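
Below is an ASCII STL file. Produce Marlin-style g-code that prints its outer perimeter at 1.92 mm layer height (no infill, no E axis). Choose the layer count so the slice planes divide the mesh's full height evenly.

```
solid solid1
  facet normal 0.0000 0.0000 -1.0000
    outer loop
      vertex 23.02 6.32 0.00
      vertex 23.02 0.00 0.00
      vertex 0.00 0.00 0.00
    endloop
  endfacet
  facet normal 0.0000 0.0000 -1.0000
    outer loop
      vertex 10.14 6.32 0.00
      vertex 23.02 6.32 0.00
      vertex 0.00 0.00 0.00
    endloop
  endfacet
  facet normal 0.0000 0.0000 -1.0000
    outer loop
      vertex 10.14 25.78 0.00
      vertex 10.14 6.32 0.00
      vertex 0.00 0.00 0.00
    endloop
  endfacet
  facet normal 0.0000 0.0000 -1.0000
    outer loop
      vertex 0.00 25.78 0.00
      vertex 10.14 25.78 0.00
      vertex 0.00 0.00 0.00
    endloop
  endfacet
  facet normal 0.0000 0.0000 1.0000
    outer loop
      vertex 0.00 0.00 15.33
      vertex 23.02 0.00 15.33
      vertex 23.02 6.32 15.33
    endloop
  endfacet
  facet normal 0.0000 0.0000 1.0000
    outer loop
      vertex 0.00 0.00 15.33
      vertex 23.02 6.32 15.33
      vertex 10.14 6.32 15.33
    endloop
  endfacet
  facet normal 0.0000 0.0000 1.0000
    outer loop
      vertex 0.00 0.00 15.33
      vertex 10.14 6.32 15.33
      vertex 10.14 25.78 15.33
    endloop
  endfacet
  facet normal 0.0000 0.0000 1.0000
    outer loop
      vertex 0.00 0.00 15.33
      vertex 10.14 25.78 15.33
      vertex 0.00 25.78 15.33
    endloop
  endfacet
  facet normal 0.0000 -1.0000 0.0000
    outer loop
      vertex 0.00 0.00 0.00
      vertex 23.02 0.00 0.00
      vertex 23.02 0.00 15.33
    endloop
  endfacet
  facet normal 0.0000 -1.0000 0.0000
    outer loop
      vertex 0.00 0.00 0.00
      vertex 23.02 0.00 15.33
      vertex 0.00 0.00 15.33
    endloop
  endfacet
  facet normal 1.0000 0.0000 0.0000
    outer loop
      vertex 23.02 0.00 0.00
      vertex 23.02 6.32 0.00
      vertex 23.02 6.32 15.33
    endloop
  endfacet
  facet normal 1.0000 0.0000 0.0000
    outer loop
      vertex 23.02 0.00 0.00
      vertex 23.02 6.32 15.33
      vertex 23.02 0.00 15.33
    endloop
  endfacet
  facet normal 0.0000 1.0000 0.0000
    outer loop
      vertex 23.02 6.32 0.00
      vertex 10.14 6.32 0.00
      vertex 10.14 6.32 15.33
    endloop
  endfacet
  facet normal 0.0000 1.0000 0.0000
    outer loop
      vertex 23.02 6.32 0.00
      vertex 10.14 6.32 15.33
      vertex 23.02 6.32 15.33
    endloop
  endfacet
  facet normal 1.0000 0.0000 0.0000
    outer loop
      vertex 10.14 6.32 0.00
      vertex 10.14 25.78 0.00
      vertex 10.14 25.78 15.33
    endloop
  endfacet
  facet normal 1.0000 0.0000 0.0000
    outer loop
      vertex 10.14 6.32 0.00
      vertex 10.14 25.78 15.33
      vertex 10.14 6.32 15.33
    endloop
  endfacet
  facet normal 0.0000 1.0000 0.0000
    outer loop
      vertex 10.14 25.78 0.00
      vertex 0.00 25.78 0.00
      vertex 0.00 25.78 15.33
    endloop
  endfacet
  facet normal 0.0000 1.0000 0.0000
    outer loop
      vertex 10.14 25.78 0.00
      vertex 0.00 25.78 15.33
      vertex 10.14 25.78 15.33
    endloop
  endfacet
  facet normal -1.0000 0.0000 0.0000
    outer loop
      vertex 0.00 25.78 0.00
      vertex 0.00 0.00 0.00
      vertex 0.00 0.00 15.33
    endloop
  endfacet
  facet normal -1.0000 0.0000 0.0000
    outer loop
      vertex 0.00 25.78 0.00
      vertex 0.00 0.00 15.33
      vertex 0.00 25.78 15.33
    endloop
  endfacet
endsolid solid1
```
; perimeter-only toolpath
G21 ; units = mm
G90 ; absolute positioning
G28 ; home
; layer 1
G0 Z1.92
G0 X0.00 Y0.00
G1 X23.02 Y0.00
G1 X23.02 Y6.32
G1 X10.14 Y6.32
G1 X10.14 Y25.78
G1 X0.00 Y25.78
G1 X0.00 Y0.00
; layer 2
G0 Z3.83
G0 X0.00 Y0.00
G1 X23.02 Y0.00
G1 X23.02 Y6.32
G1 X10.14 Y6.32
G1 X10.14 Y25.78
G1 X0.00 Y25.78
G1 X0.00 Y0.00
; layer 3
G0 Z5.75
G0 X0.00 Y0.00
G1 X23.02 Y0.00
G1 X23.02 Y6.32
G1 X10.14 Y6.32
G1 X10.14 Y25.78
G1 X0.00 Y25.78
G1 X0.00 Y0.00
; layer 4
G0 Z7.67
G0 X0.00 Y0.00
G1 X23.02 Y0.00
G1 X23.02 Y6.32
G1 X10.14 Y6.32
G1 X10.14 Y25.78
G1 X0.00 Y25.78
G1 X0.00 Y0.00
; layer 5
G0 Z9.58
G0 X0.00 Y0.00
G1 X23.02 Y0.00
G1 X23.02 Y6.32
G1 X10.14 Y6.32
G1 X10.14 Y25.78
G1 X0.00 Y25.78
G1 X0.00 Y0.00
; layer 6
G0 Z11.50
G0 X0.00 Y0.00
G1 X23.02 Y0.00
G1 X23.02 Y6.32
G1 X10.14 Y6.32
G1 X10.14 Y25.78
G1 X0.00 Y25.78
G1 X0.00 Y0.00
; layer 7
G0 Z13.41
G0 X0.00 Y0.00
G1 X23.02 Y0.00
G1 X23.02 Y6.32
G1 X10.14 Y6.32
G1 X10.14 Y25.78
G1 X0.00 Y25.78
G1 X0.00 Y0.00
; layer 8
G0 Z15.33
G0 X0.00 Y0.00
G1 X23.02 Y0.00
G1 X23.02 Y6.32
G1 X10.14 Y6.32
G1 X10.14 Y25.78
G1 X0.00 Y25.78
G1 X0.00 Y0.00
M2 ; end

The solid is an L-shaped prism: outer 23 × 25.8 mm, arm thicknesses ≈ 6.32 mm (horizontal) and 10.1 mm (vertical), extruded 15.3 mm in z. Slicing at Δz = 1.92 mm — 8 equal slices spanning the solid's height, so layer i sits at z = i·h/8 — gives 8 non-empty perimeters. Each is a 6-segment closed polygon; G0 lifts to the layer z and rapids to the start vertex, then G1 traces the edges.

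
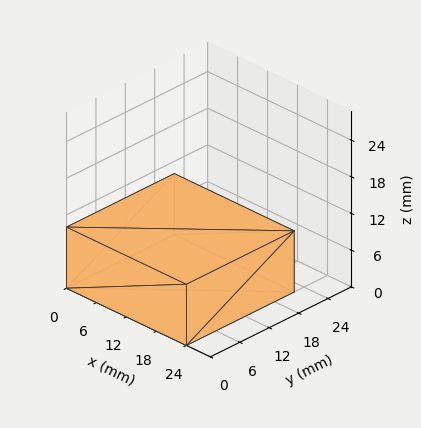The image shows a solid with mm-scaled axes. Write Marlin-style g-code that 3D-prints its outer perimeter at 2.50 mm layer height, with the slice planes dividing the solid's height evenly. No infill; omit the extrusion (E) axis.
Reading the render: the shape is a rectangular box, roughly 24 × 22 mm footprint and 10 mm tall (dimensions read to the nearest mm from the axis ticks). For the g-code, the solid's height is divided into equal slices at the stated Δz and each level perimeter traced with G1 moves after a G0 lift.

; perimeter-only toolpath
G21 ; units = mm
G90 ; absolute positioning
G28 ; home
; layer 1
G0 Z2.50
G0 X0.00 Y0.00
G1 X24.00 Y0.00
G1 X24.00 Y22.00
G1 X0.00 Y22.00
G1 X0.00 Y0.00
; layer 2
G0 Z5.00
G0 X0.00 Y0.00
G1 X24.00 Y0.00
G1 X24.00 Y22.00
G1 X0.00 Y22.00
G1 X0.00 Y0.00
; layer 3
G0 Z7.50
G0 X0.00 Y0.00
G1 X24.00 Y0.00
G1 X24.00 Y22.00
G1 X0.00 Y22.00
G1 X0.00 Y0.00
; layer 4
G0 Z10.00
G0 X0.00 Y0.00
G1 X24.00 Y0.00
G1 X24.00 Y22.00
G1 X0.00 Y22.00
G1 X0.00 Y0.00
M2 ; end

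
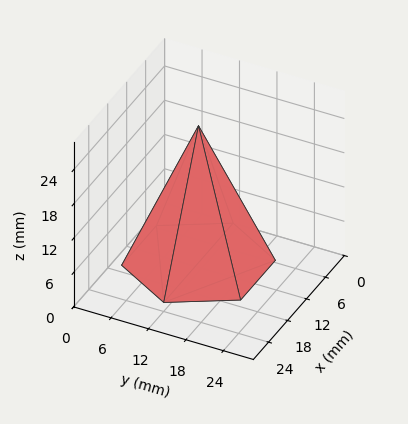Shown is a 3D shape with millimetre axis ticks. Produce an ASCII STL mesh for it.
Reading the render: the shape is a regular 6-sided pyramid, base circumscribed radius ≈ 11 mm, apex at z ≈ 24 mm (dimensions read to the nearest mm from the axis ticks). For the STL, each face is triangulated and given an outward normal.

solid part
  facet normal 0.0000 0.0000 -1.0000
    outer loop
      vertex 5.500 20.526 0.000
      vertex 16.500 20.526 0.000
      vertex 22.000 11.000 0.000
    endloop
  endfacet
  facet normal 0.0000 0.0000 -1.0000
    outer loop
      vertex 0.000 11.000 0.000
      vertex 5.500 20.526 0.000
      vertex 22.000 11.000 0.000
    endloop
  endfacet
  facet normal 0.0000 0.0000 -1.0000
    outer loop
      vertex 5.500 1.474 0.000
      vertex 0.000 11.000 0.000
      vertex 22.000 11.000 0.000
    endloop
  endfacet
  facet normal 0.0000 0.0000 -1.0000
    outer loop
      vertex 16.500 1.474 0.000
      vertex 5.500 1.474 0.000
      vertex 22.000 11.000 0.000
    endloop
  endfacet
  facet normal 0.8049 0.4647 0.3689
    outer loop
      vertex 22.000 11.000 0.000
      vertex 16.500 20.526 0.000
      vertex 11.000 11.000 24.000
    endloop
  endfacet
  facet normal 0.0000 0.9295 0.3689
    outer loop
      vertex 16.500 20.526 0.000
      vertex 5.500 20.526 0.000
      vertex 11.000 11.000 24.000
    endloop
  endfacet
  facet normal -0.8049 0.4647 0.3689
    outer loop
      vertex 5.500 20.526 0.000
      vertex 0.000 11.000 0.000
      vertex 11.000 11.000 24.000
    endloop
  endfacet
  facet normal -0.8049 -0.4647 0.3689
    outer loop
      vertex 0.000 11.000 0.000
      vertex 5.500 1.474 0.000
      vertex 11.000 11.000 24.000
    endloop
  endfacet
  facet normal 0.0000 -0.9295 0.3689
    outer loop
      vertex 5.500 1.474 0.000
      vertex 16.500 1.474 0.000
      vertex 11.000 11.000 24.000
    endloop
  endfacet
  facet normal 0.8049 -0.4647 0.3689
    outer loop
      vertex 16.500 1.474 0.000
      vertex 22.000 11.000 0.000
      vertex 11.000 11.000 24.000
    endloop
  endfacet
endsolid part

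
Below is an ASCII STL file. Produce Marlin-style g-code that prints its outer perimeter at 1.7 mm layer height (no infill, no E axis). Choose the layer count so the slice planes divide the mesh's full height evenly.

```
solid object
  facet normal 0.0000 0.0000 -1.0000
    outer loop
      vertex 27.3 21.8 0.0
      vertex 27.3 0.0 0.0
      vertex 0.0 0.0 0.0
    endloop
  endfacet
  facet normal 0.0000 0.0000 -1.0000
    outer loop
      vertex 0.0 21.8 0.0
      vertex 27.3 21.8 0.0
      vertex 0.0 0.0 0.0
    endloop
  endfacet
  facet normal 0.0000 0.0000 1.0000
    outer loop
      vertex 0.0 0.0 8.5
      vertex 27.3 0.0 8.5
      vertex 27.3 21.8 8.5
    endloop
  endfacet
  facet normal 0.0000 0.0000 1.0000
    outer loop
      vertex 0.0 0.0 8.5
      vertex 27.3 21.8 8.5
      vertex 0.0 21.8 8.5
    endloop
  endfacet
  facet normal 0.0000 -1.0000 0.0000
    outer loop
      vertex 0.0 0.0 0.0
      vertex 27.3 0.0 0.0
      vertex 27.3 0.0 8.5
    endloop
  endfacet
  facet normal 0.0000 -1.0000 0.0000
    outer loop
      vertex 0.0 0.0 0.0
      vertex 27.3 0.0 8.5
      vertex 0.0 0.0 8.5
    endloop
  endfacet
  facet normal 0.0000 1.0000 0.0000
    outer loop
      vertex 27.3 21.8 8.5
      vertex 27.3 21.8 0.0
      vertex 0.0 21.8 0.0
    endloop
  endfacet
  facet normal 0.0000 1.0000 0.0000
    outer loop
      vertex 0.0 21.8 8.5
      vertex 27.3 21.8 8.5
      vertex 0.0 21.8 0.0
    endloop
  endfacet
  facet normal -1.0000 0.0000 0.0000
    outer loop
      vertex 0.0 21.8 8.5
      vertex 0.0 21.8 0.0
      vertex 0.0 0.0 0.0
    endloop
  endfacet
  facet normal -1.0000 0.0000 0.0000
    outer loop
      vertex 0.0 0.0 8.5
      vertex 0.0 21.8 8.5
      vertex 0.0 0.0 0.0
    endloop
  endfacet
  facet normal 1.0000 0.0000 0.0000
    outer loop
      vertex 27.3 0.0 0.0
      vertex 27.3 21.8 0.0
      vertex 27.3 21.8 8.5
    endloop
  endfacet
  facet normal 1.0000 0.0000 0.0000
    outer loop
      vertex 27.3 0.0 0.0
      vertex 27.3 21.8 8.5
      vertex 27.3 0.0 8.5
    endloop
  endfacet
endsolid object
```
; perimeter-only toolpath
G21 ; units = mm
G90 ; absolute positioning
G28 ; home
; layer 1
G0 Z1.7
G0 X0.0 Y0.0
G1 X27.3 Y0.0
G1 X27.3 Y21.8
G1 X0.0 Y21.8
G1 X0.0 Y0.0
; layer 2
G0 Z3.4
G0 X0.0 Y0.0
G1 X27.3 Y0.0
G1 X27.3 Y21.8
G1 X0.0 Y21.8
G1 X0.0 Y0.0
; layer 3
G0 Z5.1
G0 X0.0 Y0.0
G1 X27.3 Y0.0
G1 X27.3 Y21.8
G1 X0.0 Y21.8
G1 X0.0 Y0.0
; layer 4
G0 Z6.8
G0 X0.0 Y0.0
G1 X27.3 Y0.0
G1 X27.3 Y21.8
G1 X0.0 Y21.8
G1 X0.0 Y0.0
; layer 5
G0 Z8.5
G0 X0.0 Y0.0
G1 X27.3 Y0.0
G1 X27.3 Y21.8
G1 X0.0 Y21.8
G1 X0.0 Y0.0
M2 ; end

The solid is a rectangular box, roughly 27.3 × 21.8 mm footprint and 8.5 mm tall. Slicing at Δz = 1.7 mm — 5 equal slices spanning the solid's height, so layer i sits at z = i·h/5 — gives 5 non-empty perimeters. Each is a 4-segment closed polygon; G0 lifts to the layer z and rapids to the start vertex, then G1 traces the edges.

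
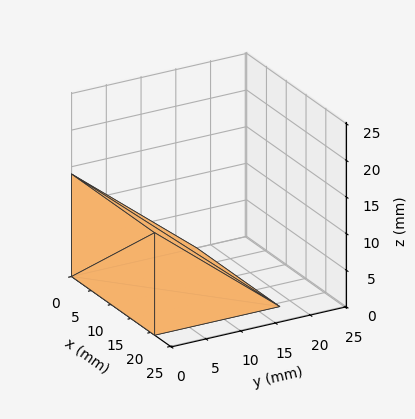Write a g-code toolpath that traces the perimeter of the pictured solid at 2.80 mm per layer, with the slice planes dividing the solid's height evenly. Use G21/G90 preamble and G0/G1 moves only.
Reading the render: the shape is a wedge (ramp): 21 × 18 mm base, rising to 14 mm along the y=0 edge and sloping linearly to z=0 at y=18 (dimensions read to the nearest mm from the axis ticks). For the g-code, the solid's height is divided into equal slices at the stated Δz and each level perimeter traced with G1 moves after a G0 lift.

; perimeter-only toolpath
G21 ; units = mm
G90 ; absolute positioning
G28 ; home
; layer 1
G0 Z2.80
G0 X0.00 Y0.00
G1 X21.00 Y0.00
G1 X21.00 Y14.40
G1 X0.00 Y14.40
G1 X0.00 Y0.00
; layer 2
G0 Z5.60
G0 X0.00 Y0.00
G1 X21.00 Y0.00
G1 X21.00 Y10.80
G1 X0.00 Y10.80
G1 X0.00 Y0.00
; layer 3
G0 Z8.40
G0 X0.00 Y0.00
G1 X21.00 Y0.00
G1 X21.00 Y7.20
G1 X0.00 Y7.20
G1 X0.00 Y0.00
; layer 4
G0 Z11.20
G0 X0.00 Y0.00
G1 X21.00 Y0.00
G1 X21.00 Y3.60
G1 X0.00 Y3.60
G1 X0.00 Y0.00
M2 ; end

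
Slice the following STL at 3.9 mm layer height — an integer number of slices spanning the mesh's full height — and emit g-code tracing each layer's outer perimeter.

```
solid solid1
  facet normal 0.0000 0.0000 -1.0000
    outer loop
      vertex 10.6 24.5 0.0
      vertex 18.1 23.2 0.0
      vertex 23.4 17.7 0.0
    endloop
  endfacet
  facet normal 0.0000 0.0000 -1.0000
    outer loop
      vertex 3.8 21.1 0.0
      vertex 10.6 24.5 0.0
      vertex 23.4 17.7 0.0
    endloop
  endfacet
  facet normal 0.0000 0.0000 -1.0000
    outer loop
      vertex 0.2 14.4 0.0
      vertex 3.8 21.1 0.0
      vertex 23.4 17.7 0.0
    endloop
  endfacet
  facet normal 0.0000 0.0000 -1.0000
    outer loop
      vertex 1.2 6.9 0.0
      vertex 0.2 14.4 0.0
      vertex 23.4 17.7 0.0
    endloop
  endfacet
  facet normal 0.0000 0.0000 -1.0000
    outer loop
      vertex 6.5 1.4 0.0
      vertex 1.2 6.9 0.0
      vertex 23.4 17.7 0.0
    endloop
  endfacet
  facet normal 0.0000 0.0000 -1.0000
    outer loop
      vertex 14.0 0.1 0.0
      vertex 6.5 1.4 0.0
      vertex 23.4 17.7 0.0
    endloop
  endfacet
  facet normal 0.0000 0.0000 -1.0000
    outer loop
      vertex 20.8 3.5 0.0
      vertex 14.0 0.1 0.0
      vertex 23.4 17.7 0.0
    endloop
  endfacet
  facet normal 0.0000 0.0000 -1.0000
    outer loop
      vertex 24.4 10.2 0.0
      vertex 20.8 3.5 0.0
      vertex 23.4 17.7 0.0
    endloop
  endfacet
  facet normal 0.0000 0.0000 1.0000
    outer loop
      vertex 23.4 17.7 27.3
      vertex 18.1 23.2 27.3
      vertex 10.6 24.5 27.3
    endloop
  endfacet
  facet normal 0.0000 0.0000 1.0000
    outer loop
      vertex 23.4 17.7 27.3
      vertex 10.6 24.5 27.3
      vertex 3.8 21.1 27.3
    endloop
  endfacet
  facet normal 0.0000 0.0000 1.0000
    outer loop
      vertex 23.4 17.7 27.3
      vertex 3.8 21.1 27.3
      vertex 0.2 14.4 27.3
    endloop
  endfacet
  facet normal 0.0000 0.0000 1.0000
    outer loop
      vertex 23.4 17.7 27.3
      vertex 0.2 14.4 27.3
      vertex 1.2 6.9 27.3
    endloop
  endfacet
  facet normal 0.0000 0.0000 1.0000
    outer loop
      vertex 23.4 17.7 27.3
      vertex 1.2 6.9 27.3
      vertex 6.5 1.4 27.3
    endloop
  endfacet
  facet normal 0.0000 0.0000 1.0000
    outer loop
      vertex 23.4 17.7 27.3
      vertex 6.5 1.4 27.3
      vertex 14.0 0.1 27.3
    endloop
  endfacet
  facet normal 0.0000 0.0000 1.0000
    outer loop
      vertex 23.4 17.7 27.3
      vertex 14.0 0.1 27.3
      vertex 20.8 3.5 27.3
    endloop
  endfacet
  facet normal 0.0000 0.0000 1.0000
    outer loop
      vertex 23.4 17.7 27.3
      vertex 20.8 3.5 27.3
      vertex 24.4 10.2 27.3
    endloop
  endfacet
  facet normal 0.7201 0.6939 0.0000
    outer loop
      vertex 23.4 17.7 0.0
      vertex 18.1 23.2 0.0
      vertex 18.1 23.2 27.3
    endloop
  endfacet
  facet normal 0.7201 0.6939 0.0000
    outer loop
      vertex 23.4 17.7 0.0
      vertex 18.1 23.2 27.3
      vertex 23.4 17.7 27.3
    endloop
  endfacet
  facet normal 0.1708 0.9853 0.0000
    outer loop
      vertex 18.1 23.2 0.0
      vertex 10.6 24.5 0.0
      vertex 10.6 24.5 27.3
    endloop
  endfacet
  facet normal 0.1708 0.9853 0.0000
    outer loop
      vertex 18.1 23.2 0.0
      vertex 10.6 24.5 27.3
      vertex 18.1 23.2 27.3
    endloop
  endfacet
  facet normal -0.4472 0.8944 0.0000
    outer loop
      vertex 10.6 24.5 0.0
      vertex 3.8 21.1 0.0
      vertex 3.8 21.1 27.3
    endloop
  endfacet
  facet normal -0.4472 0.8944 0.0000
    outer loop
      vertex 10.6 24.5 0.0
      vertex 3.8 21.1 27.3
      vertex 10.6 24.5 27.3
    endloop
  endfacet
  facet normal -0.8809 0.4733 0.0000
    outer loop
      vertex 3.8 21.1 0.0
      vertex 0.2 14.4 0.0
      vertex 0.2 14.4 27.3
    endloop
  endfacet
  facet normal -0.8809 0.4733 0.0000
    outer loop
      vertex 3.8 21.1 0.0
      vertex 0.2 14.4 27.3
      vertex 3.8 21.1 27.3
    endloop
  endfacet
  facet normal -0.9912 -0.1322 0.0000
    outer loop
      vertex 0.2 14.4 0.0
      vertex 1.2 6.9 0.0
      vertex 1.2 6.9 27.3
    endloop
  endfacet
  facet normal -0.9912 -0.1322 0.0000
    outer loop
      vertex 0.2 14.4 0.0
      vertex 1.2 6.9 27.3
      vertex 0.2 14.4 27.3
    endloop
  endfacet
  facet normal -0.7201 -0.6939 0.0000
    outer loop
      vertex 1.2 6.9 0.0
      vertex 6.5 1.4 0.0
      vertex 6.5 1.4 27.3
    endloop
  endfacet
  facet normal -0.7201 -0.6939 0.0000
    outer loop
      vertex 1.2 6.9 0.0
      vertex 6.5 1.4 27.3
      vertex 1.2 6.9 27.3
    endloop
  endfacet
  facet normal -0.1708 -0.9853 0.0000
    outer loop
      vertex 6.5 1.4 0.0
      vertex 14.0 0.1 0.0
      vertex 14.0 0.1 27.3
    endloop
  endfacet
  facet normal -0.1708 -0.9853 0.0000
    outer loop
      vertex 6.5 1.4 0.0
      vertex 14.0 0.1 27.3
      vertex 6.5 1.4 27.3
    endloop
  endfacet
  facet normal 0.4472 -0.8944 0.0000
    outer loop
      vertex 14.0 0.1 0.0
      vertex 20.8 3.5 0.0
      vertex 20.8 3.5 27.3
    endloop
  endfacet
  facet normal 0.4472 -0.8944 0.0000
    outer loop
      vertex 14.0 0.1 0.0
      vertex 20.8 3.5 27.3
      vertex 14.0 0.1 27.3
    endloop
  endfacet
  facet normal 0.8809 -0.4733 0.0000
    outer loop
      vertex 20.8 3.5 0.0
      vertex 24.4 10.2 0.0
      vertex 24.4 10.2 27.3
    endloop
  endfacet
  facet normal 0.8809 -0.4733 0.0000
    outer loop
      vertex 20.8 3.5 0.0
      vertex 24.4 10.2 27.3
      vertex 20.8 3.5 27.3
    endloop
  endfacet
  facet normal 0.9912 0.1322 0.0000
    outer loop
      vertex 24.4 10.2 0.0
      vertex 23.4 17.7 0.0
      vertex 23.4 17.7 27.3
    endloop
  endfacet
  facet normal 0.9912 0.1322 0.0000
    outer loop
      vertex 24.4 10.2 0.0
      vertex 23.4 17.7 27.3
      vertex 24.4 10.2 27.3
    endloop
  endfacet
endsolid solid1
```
; perimeter-only toolpath
G21 ; units = mm
G90 ; absolute positioning
G28 ; home
; layer 1
G0 Z3.9
G0 X23.4 Y17.7
G1 X18.1 Y23.2
G1 X10.6 Y24.5
G1 X3.8 Y21.1
G1 X0.2 Y14.4
G1 X1.2 Y6.9
G1 X6.5 Y1.4
G1 X14.0 Y0.1
G1 X20.8 Y3.5
G1 X24.4 Y10.2
G1 X23.4 Y17.7
; layer 2
G0 Z7.8
G0 X23.4 Y17.7
G1 X18.1 Y23.2
G1 X10.6 Y24.5
G1 X3.8 Y21.1
G1 X0.2 Y14.4
G1 X1.2 Y6.9
G1 X6.5 Y1.4
G1 X14.0 Y0.1
G1 X20.8 Y3.5
G1 X24.4 Y10.2
G1 X23.4 Y17.7
; layer 3
G0 Z11.7
G0 X23.4 Y17.7
G1 X18.1 Y23.2
G1 X10.6 Y24.5
G1 X3.8 Y21.1
G1 X0.2 Y14.4
G1 X1.2 Y6.9
G1 X6.5 Y1.4
G1 X14.0 Y0.1
G1 X20.8 Y3.5
G1 X24.4 Y10.2
G1 X23.4 Y17.7
; layer 4
G0 Z15.6
G0 X23.4 Y17.7
G1 X18.1 Y23.2
G1 X10.6 Y24.5
G1 X3.8 Y21.1
G1 X0.2 Y14.4
G1 X1.2 Y6.9
G1 X6.5 Y1.4
G1 X14.0 Y0.1
G1 X20.8 Y3.5
G1 X24.4 Y10.2
G1 X23.4 Y17.7
; layer 5
G0 Z19.5
G0 X23.4 Y17.7
G1 X18.1 Y23.2
G1 X10.6 Y24.5
G1 X3.8 Y21.1
G1 X0.2 Y14.4
G1 X1.2 Y6.9
G1 X6.5 Y1.4
G1 X14.0 Y0.1
G1 X20.8 Y3.5
G1 X24.4 Y10.2
G1 X23.4 Y17.7
; layer 6
G0 Z23.4
G0 X23.4 Y17.7
G1 X18.1 Y23.2
G1 X10.6 Y24.5
G1 X3.8 Y21.1
G1 X0.2 Y14.4
G1 X1.2 Y6.9
G1 X6.5 Y1.4
G1 X14.0 Y0.1
G1 X20.8 Y3.5
G1 X24.4 Y10.2
G1 X23.4 Y17.7
; layer 7
G0 Z27.3
G0 X23.4 Y17.7
G1 X18.1 Y23.2
G1 X10.6 Y24.5
G1 X3.8 Y21.1
G1 X0.2 Y14.4
G1 X1.2 Y6.9
G1 X6.5 Y1.4
G1 X14.0 Y0.1
G1 X20.8 Y3.5
G1 X24.4 Y10.2
G1 X23.4 Y17.7
M2 ; end

The solid is a regular 10-sided prism (a cylinder approximated with 10 flat sides), circumscribed radius ≈ 12.3 mm, height ≈ 27.3 mm. Slicing at Δz = 3.9 mm — 7 equal slices spanning the solid's height, so layer i sits at z = i·h/7 — gives 7 non-empty perimeters. Each is a 10-segment closed polygon; G0 lifts to the layer z and rapids to the start vertex, then G1 traces the edges.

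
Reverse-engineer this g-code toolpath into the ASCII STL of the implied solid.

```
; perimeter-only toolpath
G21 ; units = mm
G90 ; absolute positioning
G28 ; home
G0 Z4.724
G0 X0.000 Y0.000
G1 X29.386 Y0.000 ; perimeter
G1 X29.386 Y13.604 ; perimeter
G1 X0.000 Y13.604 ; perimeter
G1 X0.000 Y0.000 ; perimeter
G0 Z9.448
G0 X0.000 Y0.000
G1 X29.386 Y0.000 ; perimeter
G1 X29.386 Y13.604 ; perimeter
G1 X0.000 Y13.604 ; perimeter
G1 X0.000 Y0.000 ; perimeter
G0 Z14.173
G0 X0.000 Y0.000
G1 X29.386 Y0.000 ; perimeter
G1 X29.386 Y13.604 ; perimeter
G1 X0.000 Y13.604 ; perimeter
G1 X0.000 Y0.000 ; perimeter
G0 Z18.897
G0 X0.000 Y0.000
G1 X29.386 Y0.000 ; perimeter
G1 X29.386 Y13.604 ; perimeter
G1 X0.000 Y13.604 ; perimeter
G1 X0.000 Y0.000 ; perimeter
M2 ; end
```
solid part
  facet normal 0.0000 0.0000 -1.0000
    outer loop
      vertex 29.386 13.604 0.000
      vertex 29.386 0.000 0.000
      vertex 0.000 0.000 0.000
    endloop
  endfacet
  facet normal 0.0000 0.0000 -1.0000
    outer loop
      vertex 0.000 13.604 0.000
      vertex 29.386 13.604 0.000
      vertex 0.000 0.000 0.000
    endloop
  endfacet
  facet normal 0.0000 0.0000 1.0000
    outer loop
      vertex 0.000 0.000 18.897
      vertex 29.386 0.000 18.897
      vertex 29.386 13.604 18.897
    endloop
  endfacet
  facet normal 0.0000 0.0000 1.0000
    outer loop
      vertex 0.000 0.000 18.897
      vertex 29.386 13.604 18.897
      vertex 0.000 13.604 18.897
    endloop
  endfacet
  facet normal 0.0000 -1.0000 0.0000
    outer loop
      vertex 0.000 0.000 0.000
      vertex 29.386 0.000 0.000
      vertex 29.386 0.000 18.897
    endloop
  endfacet
  facet normal 0.0000 -1.0000 0.0000
    outer loop
      vertex 0.000 0.000 0.000
      vertex 29.386 0.000 18.897
      vertex 0.000 0.000 18.897
    endloop
  endfacet
  facet normal 0.0000 1.0000 0.0000
    outer loop
      vertex 29.386 13.604 18.897
      vertex 29.386 13.604 0.000
      vertex 0.000 13.604 0.000
    endloop
  endfacet
  facet normal 0.0000 1.0000 0.0000
    outer loop
      vertex 0.000 13.604 18.897
      vertex 29.386 13.604 18.897
      vertex 0.000 13.604 0.000
    endloop
  endfacet
  facet normal -1.0000 0.0000 0.0000
    outer loop
      vertex 0.000 13.604 18.897
      vertex 0.000 13.604 0.000
      vertex 0.000 0.000 0.000
    endloop
  endfacet
  facet normal -1.0000 0.0000 0.0000
    outer loop
      vertex 0.000 0.000 18.897
      vertex 0.000 13.604 18.897
      vertex 0.000 0.000 0.000
    endloop
  endfacet
  facet normal 1.0000 0.0000 0.0000
    outer loop
      vertex 29.386 0.000 0.000
      vertex 29.386 13.604 0.000
      vertex 29.386 13.604 18.897
    endloop
  endfacet
  facet normal 1.0000 0.0000 0.0000
    outer loop
      vertex 29.386 0.000 0.000
      vertex 29.386 13.604 18.897
      vertex 29.386 0.000 18.897
    endloop
  endfacet
endsolid part

The G0 Z moves step by Δz≈4.724 mm. Every layer's G1 loop is the same polygon, so the solid is a straight extrusion of it from z=0 to z≈18.9. Closing with flat bottom and top caps and triangulating gives 12 facets — a rectangular box, roughly 29.4 × 13.6 mm footprint and 18.9 mm tall.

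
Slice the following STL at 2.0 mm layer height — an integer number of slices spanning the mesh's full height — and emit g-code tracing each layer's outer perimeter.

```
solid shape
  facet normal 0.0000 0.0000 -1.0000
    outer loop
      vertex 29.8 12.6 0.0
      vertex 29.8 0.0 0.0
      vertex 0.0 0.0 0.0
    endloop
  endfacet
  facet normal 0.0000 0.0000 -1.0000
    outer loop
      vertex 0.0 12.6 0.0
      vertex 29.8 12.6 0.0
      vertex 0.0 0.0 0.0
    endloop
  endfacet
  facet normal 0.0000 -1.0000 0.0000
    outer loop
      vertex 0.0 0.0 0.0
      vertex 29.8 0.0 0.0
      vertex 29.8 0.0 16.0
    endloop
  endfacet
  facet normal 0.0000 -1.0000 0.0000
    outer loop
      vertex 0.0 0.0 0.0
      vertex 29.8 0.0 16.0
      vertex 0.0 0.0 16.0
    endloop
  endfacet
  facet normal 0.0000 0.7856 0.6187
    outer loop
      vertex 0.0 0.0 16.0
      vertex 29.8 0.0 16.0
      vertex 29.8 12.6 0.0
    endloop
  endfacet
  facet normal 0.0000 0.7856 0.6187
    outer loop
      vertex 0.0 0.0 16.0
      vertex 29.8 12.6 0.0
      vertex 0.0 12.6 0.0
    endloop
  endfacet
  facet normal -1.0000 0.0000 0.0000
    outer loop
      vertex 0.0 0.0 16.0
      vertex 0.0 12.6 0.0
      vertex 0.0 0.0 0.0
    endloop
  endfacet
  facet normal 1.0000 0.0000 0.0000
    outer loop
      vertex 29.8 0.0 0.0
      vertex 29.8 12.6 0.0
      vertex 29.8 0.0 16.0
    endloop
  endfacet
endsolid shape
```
; perimeter-only toolpath
G21 ; units = mm
G90 ; absolute positioning
G28 ; home
; layer 1
G0 Z2.0
G0 X0.0 Y0.0
G1 X29.8 Y0.0
G1 X29.8 Y11.0
G1 X0.0 Y11.0
G1 X0.0 Y0.0
; layer 2
G0 Z4.0
G0 X0.0 Y0.0
G1 X29.8 Y0.0
G1 X29.8 Y9.4
G1 X0.0 Y9.4
G1 X0.0 Y0.0
; layer 3
G0 Z6.0
G0 X0.0 Y0.0
G1 X29.8 Y0.0
G1 X29.8 Y7.9
G1 X0.0 Y7.9
G1 X0.0 Y0.0
; layer 4
G0 Z8.0
G0 X0.0 Y0.0
G1 X29.8 Y0.0
G1 X29.8 Y6.3
G1 X0.0 Y6.3
G1 X0.0 Y0.0
; layer 5
G0 Z10.0
G0 X0.0 Y0.0
G1 X29.8 Y0.0
G1 X29.8 Y4.7
G1 X0.0 Y4.7
G1 X0.0 Y0.0
; layer 6
G0 Z12.0
G0 X0.0 Y0.0
G1 X29.8 Y0.0
G1 X29.8 Y3.1
G1 X0.0 Y3.1
G1 X0.0 Y0.0
; layer 7
G0 Z14.0
G0 X0.0 Y0.0
G1 X29.8 Y0.0
G1 X29.8 Y1.6
G1 X0.0 Y1.6
G1 X0.0 Y0.0
M2 ; end

The solid is a wedge (ramp): 29.8 × 12.6 mm base, rising to 16 mm along the y=0 edge and sloping linearly to z=0 at y=12.6. Slicing at Δz = 2.0 mm — 8 equal slices spanning the solid's height, so layer i sits at z = i·h/8 — gives 7 non-empty perimeters. Each is a 4-segment closed polygon; G0 lifts to the layer z and rapids to the start vertex, then G1 traces the edges. The cross-section shrinks linearly with z (the slice at the apex is degenerate and omitted).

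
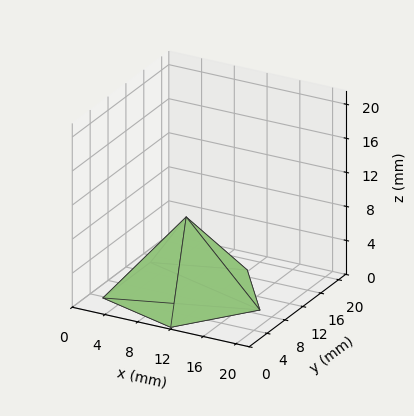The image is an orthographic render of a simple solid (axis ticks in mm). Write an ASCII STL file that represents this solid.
Reading the render: the shape is a regular 5-sided pyramid, base circumscribed radius ≈ 9 mm, apex at z ≈ 9 mm (dimensions read to the nearest mm from the axis ticks). For the STL, each face is triangulated and given an outward normal.

solid part
  facet normal 0.0000 0.0000 -1.0000
    outer loop
      vertex 1.719 14.290 0.000
      vertex 11.781 17.560 0.000
      vertex 18.000 9.000 0.000
    endloop
  endfacet
  facet normal 0.0000 0.0000 -1.0000
    outer loop
      vertex 1.719 3.710 0.000
      vertex 1.719 14.290 0.000
      vertex 18.000 9.000 0.000
    endloop
  endfacet
  facet normal 0.0000 0.0000 -1.0000
    outer loop
      vertex 11.781 0.440 0.000
      vertex 1.719 3.710 0.000
      vertex 18.000 9.000 0.000
    endloop
  endfacet
  facet normal 0.6290 0.4570 0.6290
    outer loop
      vertex 18.000 9.000 0.000
      vertex 11.781 17.560 0.000
      vertex 9.000 9.000 9.000
    endloop
  endfacet
  facet normal -0.2403 0.7394 0.6290
    outer loop
      vertex 11.781 17.560 0.000
      vertex 1.719 14.290 0.000
      vertex 9.000 9.000 9.000
    endloop
  endfacet
  facet normal -0.7774 0.0000 0.6290
    outer loop
      vertex 1.719 14.290 0.000
      vertex 1.719 3.710 0.000
      vertex 9.000 9.000 9.000
    endloop
  endfacet
  facet normal -0.2403 -0.7394 0.6290
    outer loop
      vertex 1.719 3.710 0.000
      vertex 11.781 0.440 0.000
      vertex 9.000 9.000 9.000
    endloop
  endfacet
  facet normal 0.6290 -0.4570 0.6290
    outer loop
      vertex 11.781 0.440 0.000
      vertex 18.000 9.000 0.000
      vertex 9.000 9.000 9.000
    endloop
  endfacet
endsolid part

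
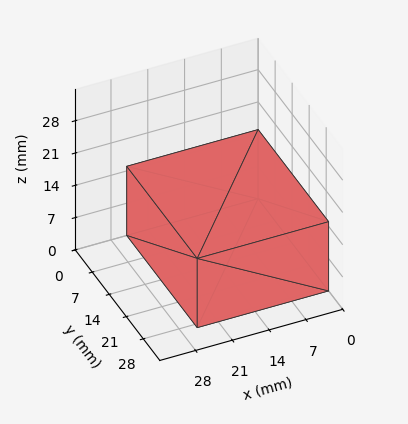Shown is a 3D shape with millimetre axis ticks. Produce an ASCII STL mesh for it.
Reading the render: the shape is a rectangular box, roughly 25 × 29 mm footprint and 15 mm tall (dimensions read to the nearest mm from the axis ticks). For the STL, each face is triangulated and given an outward normal.

solid part
  facet normal 0.0000 0.0000 -1.0000
    outer loop
      vertex 25.000 29.000 0.000
      vertex 25.000 0.000 0.000
      vertex 0.000 0.000 0.000
    endloop
  endfacet
  facet normal 0.0000 0.0000 -1.0000
    outer loop
      vertex 0.000 29.000 0.000
      vertex 25.000 29.000 0.000
      vertex 0.000 0.000 0.000
    endloop
  endfacet
  facet normal 0.0000 0.0000 1.0000
    outer loop
      vertex 0.000 0.000 15.000
      vertex 25.000 0.000 15.000
      vertex 25.000 29.000 15.000
    endloop
  endfacet
  facet normal 0.0000 0.0000 1.0000
    outer loop
      vertex 0.000 0.000 15.000
      vertex 25.000 29.000 15.000
      vertex 0.000 29.000 15.000
    endloop
  endfacet
  facet normal 0.0000 -1.0000 0.0000
    outer loop
      vertex 0.000 0.000 0.000
      vertex 25.000 0.000 0.000
      vertex 25.000 0.000 15.000
    endloop
  endfacet
  facet normal 0.0000 -1.0000 0.0000
    outer loop
      vertex 0.000 0.000 0.000
      vertex 25.000 0.000 15.000
      vertex 0.000 0.000 15.000
    endloop
  endfacet
  facet normal 0.0000 1.0000 0.0000
    outer loop
      vertex 25.000 29.000 15.000
      vertex 25.000 29.000 0.000
      vertex 0.000 29.000 0.000
    endloop
  endfacet
  facet normal 0.0000 1.0000 0.0000
    outer loop
      vertex 0.000 29.000 15.000
      vertex 25.000 29.000 15.000
      vertex 0.000 29.000 0.000
    endloop
  endfacet
  facet normal -1.0000 0.0000 0.0000
    outer loop
      vertex 0.000 29.000 15.000
      vertex 0.000 29.000 0.000
      vertex 0.000 0.000 0.000
    endloop
  endfacet
  facet normal -1.0000 0.0000 0.0000
    outer loop
      vertex 0.000 0.000 15.000
      vertex 0.000 29.000 15.000
      vertex 0.000 0.000 0.000
    endloop
  endfacet
  facet normal 1.0000 0.0000 0.0000
    outer loop
      vertex 25.000 0.000 0.000
      vertex 25.000 29.000 0.000
      vertex 25.000 29.000 15.000
    endloop
  endfacet
  facet normal 1.0000 0.0000 0.0000
    outer loop
      vertex 25.000 0.000 0.000
      vertex 25.000 29.000 15.000
      vertex 25.000 0.000 15.000
    endloop
  endfacet
endsolid part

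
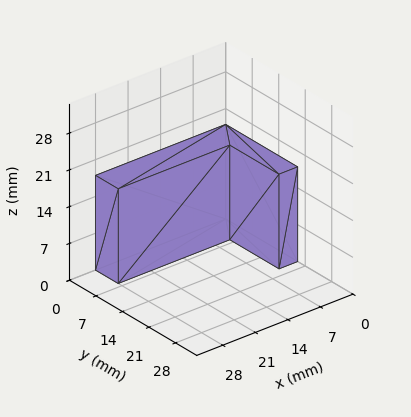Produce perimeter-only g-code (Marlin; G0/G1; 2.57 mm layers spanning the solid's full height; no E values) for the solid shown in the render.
Reading the render: the shape is an L-shaped prism: outer 28 × 19 mm, arm thicknesses ≈ 6 mm (horizontal) and 4 mm (vertical), extruded 18 mm in z (dimensions read to the nearest mm from the axis ticks). For the g-code, the solid's height is divided into equal slices at the stated Δz and each level perimeter traced with G1 moves after a G0 lift.

; perimeter-only toolpath
G21 ; units = mm
G90 ; absolute positioning
G28 ; home
; layer 1
G0 Z2.57
G0 X0.00 Y0.00
G1 X28.00 Y0.00
G1 X28.00 Y6.00
G1 X4.00 Y6.00
G1 X4.00 Y19.00
G1 X0.00 Y19.00
G1 X0.00 Y0.00
; layer 2
G0 Z5.14
G0 X0.00 Y0.00
G1 X28.00 Y0.00
G1 X28.00 Y6.00
G1 X4.00 Y6.00
G1 X4.00 Y19.00
G1 X0.00 Y19.00
G1 X0.00 Y0.00
; layer 3
G0 Z7.71
G0 X0.00 Y0.00
G1 X28.00 Y0.00
G1 X28.00 Y6.00
G1 X4.00 Y6.00
G1 X4.00 Y19.00
G1 X0.00 Y19.00
G1 X0.00 Y0.00
; layer 4
G0 Z10.29
G0 X0.00 Y0.00
G1 X28.00 Y0.00
G1 X28.00 Y6.00
G1 X4.00 Y6.00
G1 X4.00 Y19.00
G1 X0.00 Y19.00
G1 X0.00 Y0.00
; layer 5
G0 Z12.86
G0 X0.00 Y0.00
G1 X28.00 Y0.00
G1 X28.00 Y6.00
G1 X4.00 Y6.00
G1 X4.00 Y19.00
G1 X0.00 Y19.00
G1 X0.00 Y0.00
; layer 6
G0 Z15.43
G0 X0.00 Y0.00
G1 X28.00 Y0.00
G1 X28.00 Y6.00
G1 X4.00 Y6.00
G1 X4.00 Y19.00
G1 X0.00 Y19.00
G1 X0.00 Y0.00
; layer 7
G0 Z18.00
G0 X0.00 Y0.00
G1 X28.00 Y0.00
G1 X28.00 Y6.00
G1 X4.00 Y6.00
G1 X4.00 Y19.00
G1 X0.00 Y19.00
G1 X0.00 Y0.00
M2 ; end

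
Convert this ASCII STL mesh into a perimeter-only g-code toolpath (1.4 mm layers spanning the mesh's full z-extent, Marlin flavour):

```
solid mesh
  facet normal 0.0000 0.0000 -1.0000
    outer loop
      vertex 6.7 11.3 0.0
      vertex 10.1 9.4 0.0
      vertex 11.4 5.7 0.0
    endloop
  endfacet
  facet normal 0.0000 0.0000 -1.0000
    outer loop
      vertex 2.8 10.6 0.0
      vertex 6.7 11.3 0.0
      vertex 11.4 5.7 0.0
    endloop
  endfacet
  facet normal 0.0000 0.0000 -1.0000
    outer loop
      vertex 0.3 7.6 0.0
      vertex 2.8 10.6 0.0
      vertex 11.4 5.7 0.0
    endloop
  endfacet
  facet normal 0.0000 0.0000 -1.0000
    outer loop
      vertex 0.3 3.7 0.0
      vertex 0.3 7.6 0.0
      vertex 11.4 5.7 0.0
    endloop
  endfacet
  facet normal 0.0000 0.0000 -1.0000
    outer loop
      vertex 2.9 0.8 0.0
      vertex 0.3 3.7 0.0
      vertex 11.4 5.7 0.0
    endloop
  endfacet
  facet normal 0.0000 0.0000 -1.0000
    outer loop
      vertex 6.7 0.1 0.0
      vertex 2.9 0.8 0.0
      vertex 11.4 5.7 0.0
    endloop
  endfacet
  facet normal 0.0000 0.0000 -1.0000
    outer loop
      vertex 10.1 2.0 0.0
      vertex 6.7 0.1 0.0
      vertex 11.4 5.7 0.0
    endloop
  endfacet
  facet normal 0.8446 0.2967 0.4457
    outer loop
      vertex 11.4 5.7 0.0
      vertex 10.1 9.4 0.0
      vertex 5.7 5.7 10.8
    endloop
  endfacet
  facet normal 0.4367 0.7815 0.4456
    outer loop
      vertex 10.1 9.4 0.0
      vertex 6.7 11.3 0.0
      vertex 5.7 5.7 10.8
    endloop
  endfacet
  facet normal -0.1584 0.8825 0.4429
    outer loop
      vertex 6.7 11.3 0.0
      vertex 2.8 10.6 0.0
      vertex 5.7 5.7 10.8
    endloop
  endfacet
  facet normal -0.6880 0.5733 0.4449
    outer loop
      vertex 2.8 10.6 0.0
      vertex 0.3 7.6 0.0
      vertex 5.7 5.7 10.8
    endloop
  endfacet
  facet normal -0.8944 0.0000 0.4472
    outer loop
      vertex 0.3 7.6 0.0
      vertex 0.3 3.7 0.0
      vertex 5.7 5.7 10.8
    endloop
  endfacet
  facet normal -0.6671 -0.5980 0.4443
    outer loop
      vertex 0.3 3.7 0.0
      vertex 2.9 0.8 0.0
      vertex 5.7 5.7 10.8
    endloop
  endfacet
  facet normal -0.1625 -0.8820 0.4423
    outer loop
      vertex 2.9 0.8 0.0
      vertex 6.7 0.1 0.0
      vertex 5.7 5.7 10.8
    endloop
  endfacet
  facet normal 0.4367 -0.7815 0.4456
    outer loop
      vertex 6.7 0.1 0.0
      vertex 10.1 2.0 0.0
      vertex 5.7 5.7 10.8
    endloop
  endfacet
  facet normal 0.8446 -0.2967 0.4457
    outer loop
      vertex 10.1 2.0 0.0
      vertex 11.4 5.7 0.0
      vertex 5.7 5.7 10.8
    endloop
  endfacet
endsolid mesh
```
; perimeter-only toolpath
G21 ; units = mm
G90 ; absolute positioning
G28 ; home
; layer 1
G0 Z1.4
G0 X10.7 Y5.7
G1 X9.6 Y8.9
G1 X6.6 Y10.6
G1 X3.2 Y10.0
G1 X1.0 Y7.4
G1 X1.0 Y4.0
G1 X3.2 Y1.4
G1 X6.6 Y0.8
G1 X9.6 Y2.5
G1 X10.7 Y5.7
; layer 2
G0 Z2.7
G0 X10.0 Y5.7
G1 X9.0 Y8.5
G1 X6.5 Y9.9
G1 X3.5 Y9.4
G1 X1.6 Y7.1
G1 X1.6 Y4.2
G1 X3.6 Y2.0
G1 X6.5 Y1.5
G1 X9.0 Y2.9
G1 X10.0 Y5.7
; layer 3
G0 Z4.1
G0 X9.3 Y5.7
G1 X8.4 Y8.0
G1 X6.3 Y9.2
G1 X3.9 Y8.8
G1 X2.3 Y6.9
G1 X2.3 Y4.5
G1 X4.0 Y2.6
G1 X6.3 Y2.2
G1 X8.4 Y3.4
G1 X9.3 Y5.7
; layer 4
G0 Z5.4
G0 X8.6 Y5.7
G1 X7.9 Y7.6
G1 X6.2 Y8.5
G1 X4.2 Y8.2
G1 X3.0 Y6.7
G1 X3.0 Y4.7
G1 X4.3 Y3.2
G1 X6.2 Y2.9
G1 X7.9 Y3.9
G1 X8.6 Y5.7
; layer 5
G0 Z6.8
G0 X7.8 Y5.7
G1 X7.3 Y7.1
G1 X6.1 Y7.8
G1 X4.6 Y7.5
G1 X3.7 Y6.4
G1 X3.7 Y5.0
G1 X4.7 Y3.9
G1 X6.1 Y3.6
G1 X7.3 Y4.3
G1 X7.8 Y5.7
; layer 6
G0 Z8.1
G0 X7.1 Y5.7
G1 X6.8 Y6.6
G1 X5.9 Y7.1
G1 X5.0 Y6.9
G1 X4.4 Y6.2
G1 X4.4 Y5.2
G1 X5.0 Y4.5
G1 X5.9 Y4.3
G1 X6.8 Y4.8
G1 X7.1 Y5.7
; layer 7
G0 Z9.5
G0 X6.4 Y5.7
G1 X6.2 Y6.2
G1 X5.8 Y6.4
G1 X5.3 Y6.3
G1 X5.0 Y5.9
G1 X5.0 Y5.5
G1 X5.3 Y5.1
G1 X5.8 Y5.0
G1 X6.2 Y5.2
G1 X6.4 Y5.7
M2 ; end

The solid is a regular 9-sided pyramid, base circumscribed radius ≈ 5.7 mm, apex at z ≈ 10.8 mm. Slicing at Δz = 1.4 mm — 8 equal slices spanning the solid's height, so layer i sits at z = i·h/8 — gives 7 non-empty perimeters. Each is a 9-segment closed polygon; G0 lifts to the layer z and rapids to the start vertex, then G1 traces the edges. The cross-section shrinks linearly with z (the slice at the apex is degenerate and omitted).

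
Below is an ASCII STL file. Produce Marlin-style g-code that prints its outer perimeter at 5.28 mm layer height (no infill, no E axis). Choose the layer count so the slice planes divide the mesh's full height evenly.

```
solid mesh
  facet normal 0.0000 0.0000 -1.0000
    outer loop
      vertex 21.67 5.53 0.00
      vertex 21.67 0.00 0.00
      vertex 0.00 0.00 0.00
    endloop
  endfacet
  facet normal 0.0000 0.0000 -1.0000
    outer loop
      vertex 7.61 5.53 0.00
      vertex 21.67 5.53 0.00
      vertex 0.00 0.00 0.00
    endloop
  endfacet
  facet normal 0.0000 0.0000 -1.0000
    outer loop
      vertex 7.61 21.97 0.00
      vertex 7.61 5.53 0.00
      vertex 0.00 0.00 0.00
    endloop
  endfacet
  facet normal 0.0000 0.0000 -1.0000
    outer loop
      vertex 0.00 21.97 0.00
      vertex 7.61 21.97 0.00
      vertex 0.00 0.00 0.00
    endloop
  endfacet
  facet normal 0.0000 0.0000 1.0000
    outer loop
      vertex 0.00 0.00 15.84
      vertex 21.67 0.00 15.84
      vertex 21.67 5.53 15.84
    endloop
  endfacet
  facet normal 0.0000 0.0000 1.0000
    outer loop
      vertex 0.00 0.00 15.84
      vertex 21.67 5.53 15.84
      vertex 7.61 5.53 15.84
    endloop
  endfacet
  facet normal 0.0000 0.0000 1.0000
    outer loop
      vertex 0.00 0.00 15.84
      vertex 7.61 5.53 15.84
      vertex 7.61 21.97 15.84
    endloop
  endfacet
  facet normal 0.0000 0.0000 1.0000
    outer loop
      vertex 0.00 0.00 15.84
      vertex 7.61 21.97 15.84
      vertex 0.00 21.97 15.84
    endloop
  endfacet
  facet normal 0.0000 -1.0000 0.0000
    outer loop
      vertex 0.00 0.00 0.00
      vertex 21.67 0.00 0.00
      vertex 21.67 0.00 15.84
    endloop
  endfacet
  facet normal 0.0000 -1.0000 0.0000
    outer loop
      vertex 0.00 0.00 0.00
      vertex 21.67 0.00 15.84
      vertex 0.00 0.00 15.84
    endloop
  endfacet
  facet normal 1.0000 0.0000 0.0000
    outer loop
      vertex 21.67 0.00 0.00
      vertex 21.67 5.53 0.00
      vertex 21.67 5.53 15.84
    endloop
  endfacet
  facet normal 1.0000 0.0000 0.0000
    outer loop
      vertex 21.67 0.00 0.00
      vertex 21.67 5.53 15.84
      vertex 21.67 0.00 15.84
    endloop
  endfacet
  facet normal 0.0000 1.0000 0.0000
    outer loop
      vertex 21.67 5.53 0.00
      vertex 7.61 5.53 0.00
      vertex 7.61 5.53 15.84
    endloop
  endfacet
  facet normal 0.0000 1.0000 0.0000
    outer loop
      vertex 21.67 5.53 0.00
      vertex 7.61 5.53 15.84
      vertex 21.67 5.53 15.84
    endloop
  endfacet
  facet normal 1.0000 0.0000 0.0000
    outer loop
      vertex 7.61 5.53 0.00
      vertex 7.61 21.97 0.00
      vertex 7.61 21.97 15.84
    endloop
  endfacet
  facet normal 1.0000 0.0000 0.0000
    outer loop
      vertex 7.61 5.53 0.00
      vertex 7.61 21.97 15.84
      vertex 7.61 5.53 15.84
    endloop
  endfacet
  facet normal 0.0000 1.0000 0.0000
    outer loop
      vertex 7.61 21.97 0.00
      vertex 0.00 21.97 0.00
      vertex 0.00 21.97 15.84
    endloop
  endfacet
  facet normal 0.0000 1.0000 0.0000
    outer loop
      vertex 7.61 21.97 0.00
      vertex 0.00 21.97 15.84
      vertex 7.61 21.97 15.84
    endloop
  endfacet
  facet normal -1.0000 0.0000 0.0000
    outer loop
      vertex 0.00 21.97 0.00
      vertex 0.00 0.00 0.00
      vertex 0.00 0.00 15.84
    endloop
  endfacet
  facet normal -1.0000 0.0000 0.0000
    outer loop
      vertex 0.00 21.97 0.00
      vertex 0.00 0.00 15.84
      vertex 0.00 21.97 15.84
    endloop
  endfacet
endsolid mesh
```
; perimeter-only toolpath
G21 ; units = mm
G90 ; absolute positioning
G28 ; home
; layer 1
G0 Z5.28
G0 X0.00 Y0.00
G1 X21.67 Y0.00
G1 X21.67 Y5.53
G1 X7.61 Y5.53
G1 X7.61 Y21.97
G1 X0.00 Y21.97
G1 X0.00 Y0.00
; layer 2
G0 Z10.56
G0 X0.00 Y0.00
G1 X21.67 Y0.00
G1 X21.67 Y5.53
G1 X7.61 Y5.53
G1 X7.61 Y21.97
G1 X0.00 Y21.97
G1 X0.00 Y0.00
; layer 3
G0 Z15.84
G0 X0.00 Y0.00
G1 X21.67 Y0.00
G1 X21.67 Y5.53
G1 X7.61 Y5.53
G1 X7.61 Y21.97
G1 X0.00 Y21.97
G1 X0.00 Y0.00
M2 ; end

The solid is an L-shaped prism: outer 21.7 × 22 mm, arm thicknesses ≈ 5.53 mm (horizontal) and 7.61 mm (vertical), extruded 15.8 mm in z. Slicing at Δz = 5.28 mm — 3 equal slices spanning the solid's height, so layer i sits at z = i·h/3 — gives 3 non-empty perimeters. Each is a 6-segment closed polygon; G0 lifts to the layer z and rapids to the start vertex, then G1 traces the edges.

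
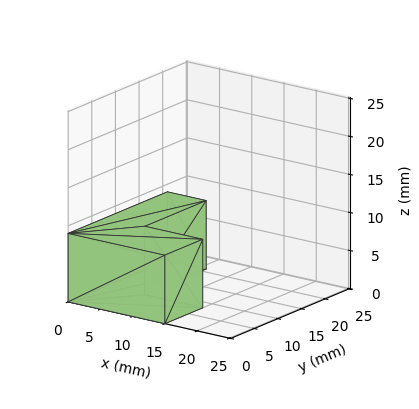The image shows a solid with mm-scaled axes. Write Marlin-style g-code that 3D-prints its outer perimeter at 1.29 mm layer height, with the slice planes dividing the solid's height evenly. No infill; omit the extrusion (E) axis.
Reading the render: the shape is an L-shaped prism: outer 15 × 21 mm, arm thicknesses ≈ 8 mm (horizontal) and 6 mm (vertical), extruded 9 mm in z (dimensions read to the nearest mm from the axis ticks). For the g-code, the solid's height is divided into equal slices at the stated Δz and each level perimeter traced with G1 moves after a G0 lift.

; perimeter-only toolpath
G21 ; units = mm
G90 ; absolute positioning
G28 ; home
; layer 1
G0 Z1.29
G0 X0.00 Y0.00
G1 X15.00 Y0.00
G1 X15.00 Y8.00
G1 X6.00 Y8.00
G1 X6.00 Y21.00
G1 X0.00 Y21.00
G1 X0.00 Y0.00
; layer 2
G0 Z2.57
G0 X0.00 Y0.00
G1 X15.00 Y0.00
G1 X15.00 Y8.00
G1 X6.00 Y8.00
G1 X6.00 Y21.00
G1 X0.00 Y21.00
G1 X0.00 Y0.00
; layer 3
G0 Z3.86
G0 X0.00 Y0.00
G1 X15.00 Y0.00
G1 X15.00 Y8.00
G1 X6.00 Y8.00
G1 X6.00 Y21.00
G1 X0.00 Y21.00
G1 X0.00 Y0.00
; layer 4
G0 Z5.14
G0 X0.00 Y0.00
G1 X15.00 Y0.00
G1 X15.00 Y8.00
G1 X6.00 Y8.00
G1 X6.00 Y21.00
G1 X0.00 Y21.00
G1 X0.00 Y0.00
; layer 5
G0 Z6.43
G0 X0.00 Y0.00
G1 X15.00 Y0.00
G1 X15.00 Y8.00
G1 X6.00 Y8.00
G1 X6.00 Y21.00
G1 X0.00 Y21.00
G1 X0.00 Y0.00
; layer 6
G0 Z7.71
G0 X0.00 Y0.00
G1 X15.00 Y0.00
G1 X15.00 Y8.00
G1 X6.00 Y8.00
G1 X6.00 Y21.00
G1 X0.00 Y21.00
G1 X0.00 Y0.00
; layer 7
G0 Z9.00
G0 X0.00 Y0.00
G1 X15.00 Y0.00
G1 X15.00 Y8.00
G1 X6.00 Y8.00
G1 X6.00 Y21.00
G1 X0.00 Y21.00
G1 X0.00 Y0.00
M2 ; end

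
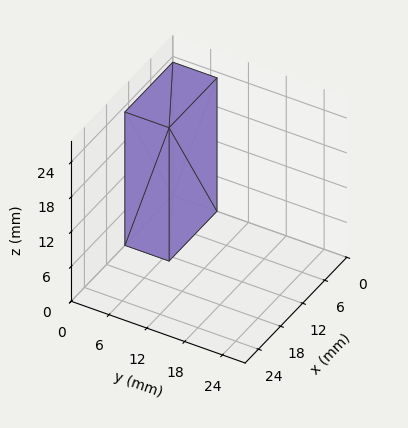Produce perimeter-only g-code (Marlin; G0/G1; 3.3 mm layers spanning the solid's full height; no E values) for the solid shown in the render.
Reading the render: the shape is a rectangular box, roughly 13 × 7 mm footprint and 23 mm tall (dimensions read to the nearest mm from the axis ticks). For the g-code, the solid's height is divided into equal slices at the stated Δz and each level perimeter traced with G1 moves after a G0 lift.

; perimeter-only toolpath
G21 ; units = mm
G90 ; absolute positioning
G28 ; home
; layer 1
G0 Z3.3
G0 X0.0 Y0.0
G1 X13.0 Y0.0
G1 X13.0 Y7.0
G1 X0.0 Y7.0
G1 X0.0 Y0.0
; layer 2
G0 Z6.6
G0 X0.0 Y0.0
G1 X13.0 Y0.0
G1 X13.0 Y7.0
G1 X0.0 Y7.0
G1 X0.0 Y0.0
; layer 3
G0 Z9.9
G0 X0.0 Y0.0
G1 X13.0 Y0.0
G1 X13.0 Y7.0
G1 X0.0 Y7.0
G1 X0.0 Y0.0
; layer 4
G0 Z13.1
G0 X0.0 Y0.0
G1 X13.0 Y0.0
G1 X13.0 Y7.0
G1 X0.0 Y7.0
G1 X0.0 Y0.0
; layer 5
G0 Z16.4
G0 X0.0 Y0.0
G1 X13.0 Y0.0
G1 X13.0 Y7.0
G1 X0.0 Y7.0
G1 X0.0 Y0.0
; layer 6
G0 Z19.7
G0 X0.0 Y0.0
G1 X13.0 Y0.0
G1 X13.0 Y7.0
G1 X0.0 Y7.0
G1 X0.0 Y0.0
; layer 7
G0 Z23.0
G0 X0.0 Y0.0
G1 X13.0 Y0.0
G1 X13.0 Y7.0
G1 X0.0 Y7.0
G1 X0.0 Y0.0
M2 ; end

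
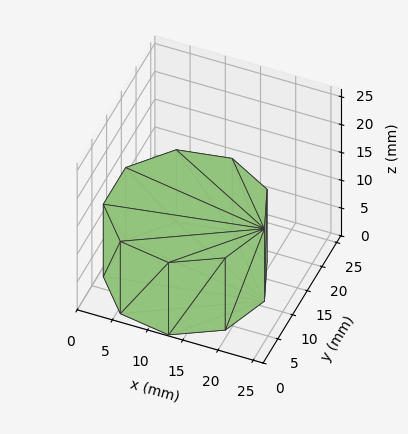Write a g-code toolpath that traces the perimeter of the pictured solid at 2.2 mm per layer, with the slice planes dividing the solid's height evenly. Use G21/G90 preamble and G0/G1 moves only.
Reading the render: the shape is a regular 9-sided prism (a cylinder approximated with 9 flat sides), circumscribed radius ≈ 11 mm, height ≈ 13 mm (dimensions read to the nearest mm from the axis ticks). For the g-code, the solid's height is divided into equal slices at the stated Δz and each level perimeter traced with G1 moves after a G0 lift.

; perimeter-only toolpath
G21 ; units = mm
G90 ; absolute positioning
G28 ; home
; layer 1
G0 Z2.2
G0 X22.0 Y11.0
G1 X19.4 Y18.1
G1 X12.9 Y21.8
G1 X5.5 Y20.5
G1 X0.7 Y14.8
G1 X0.7 Y7.2
G1 X5.5 Y1.5
G1 X12.9 Y0.2
G1 X19.4 Y3.9
G1 X22.0 Y11.0
; layer 2
G0 Z4.3
G0 X22.0 Y11.0
G1 X19.4 Y18.1
G1 X12.9 Y21.8
G1 X5.5 Y20.5
G1 X0.7 Y14.8
G1 X0.7 Y7.2
G1 X5.5 Y1.5
G1 X12.9 Y0.2
G1 X19.4 Y3.9
G1 X22.0 Y11.0
; layer 3
G0 Z6.5
G0 X22.0 Y11.0
G1 X19.4 Y18.1
G1 X12.9 Y21.8
G1 X5.5 Y20.5
G1 X0.7 Y14.8
G1 X0.7 Y7.2
G1 X5.5 Y1.5
G1 X12.9 Y0.2
G1 X19.4 Y3.9
G1 X22.0 Y11.0
; layer 4
G0 Z8.7
G0 X22.0 Y11.0
G1 X19.4 Y18.1
G1 X12.9 Y21.8
G1 X5.5 Y20.5
G1 X0.7 Y14.8
G1 X0.7 Y7.2
G1 X5.5 Y1.5
G1 X12.9 Y0.2
G1 X19.4 Y3.9
G1 X22.0 Y11.0
; layer 5
G0 Z10.8
G0 X22.0 Y11.0
G1 X19.4 Y18.1
G1 X12.9 Y21.8
G1 X5.5 Y20.5
G1 X0.7 Y14.8
G1 X0.7 Y7.2
G1 X5.5 Y1.5
G1 X12.9 Y0.2
G1 X19.4 Y3.9
G1 X22.0 Y11.0
; layer 6
G0 Z13.0
G0 X22.0 Y11.0
G1 X19.4 Y18.1
G1 X12.9 Y21.8
G1 X5.5 Y20.5
G1 X0.7 Y14.8
G1 X0.7 Y7.2
G1 X5.5 Y1.5
G1 X12.9 Y0.2
G1 X19.4 Y3.9
G1 X22.0 Y11.0
M2 ; end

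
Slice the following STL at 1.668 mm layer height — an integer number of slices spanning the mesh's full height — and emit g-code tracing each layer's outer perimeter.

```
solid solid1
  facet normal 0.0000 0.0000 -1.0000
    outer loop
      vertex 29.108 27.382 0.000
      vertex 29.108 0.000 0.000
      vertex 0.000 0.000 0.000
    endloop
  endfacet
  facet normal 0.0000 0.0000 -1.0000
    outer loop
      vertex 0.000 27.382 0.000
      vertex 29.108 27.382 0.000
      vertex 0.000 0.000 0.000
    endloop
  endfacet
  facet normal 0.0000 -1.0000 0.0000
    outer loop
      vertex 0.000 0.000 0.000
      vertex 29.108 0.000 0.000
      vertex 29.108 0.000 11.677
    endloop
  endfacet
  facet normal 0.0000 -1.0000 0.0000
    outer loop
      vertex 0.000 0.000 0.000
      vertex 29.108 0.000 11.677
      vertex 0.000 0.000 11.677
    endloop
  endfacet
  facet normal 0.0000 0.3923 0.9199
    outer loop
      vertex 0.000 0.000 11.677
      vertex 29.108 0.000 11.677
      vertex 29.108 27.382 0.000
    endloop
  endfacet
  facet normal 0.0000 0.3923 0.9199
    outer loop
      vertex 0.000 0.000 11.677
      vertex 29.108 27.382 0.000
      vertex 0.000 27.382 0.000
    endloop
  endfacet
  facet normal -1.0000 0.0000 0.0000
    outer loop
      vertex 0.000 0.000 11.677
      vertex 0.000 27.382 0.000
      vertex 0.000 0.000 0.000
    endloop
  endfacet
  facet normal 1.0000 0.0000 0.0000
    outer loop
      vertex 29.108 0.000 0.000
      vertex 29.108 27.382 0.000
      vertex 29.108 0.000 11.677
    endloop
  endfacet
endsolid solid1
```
; perimeter-only toolpath
G21 ; units = mm
G90 ; absolute positioning
G28 ; home
; layer 1
G0 Z1.668
G0 X0.000 Y0.000
G1 X29.108 Y0.000
G1 X29.108 Y23.470
G1 X0.000 Y23.470
G1 X0.000 Y0.000
; layer 2
G0 Z3.336
G0 X0.000 Y0.000
G1 X29.108 Y0.000
G1 X29.108 Y19.559
G1 X0.000 Y19.559
G1 X0.000 Y0.000
; layer 3
G0 Z5.004
G0 X0.000 Y0.000
G1 X29.108 Y0.000
G1 X29.108 Y15.647
G1 X0.000 Y15.647
G1 X0.000 Y0.000
; layer 4
G0 Z6.673
G0 X0.000 Y0.000
G1 X29.108 Y0.000
G1 X29.108 Y11.735
G1 X0.000 Y11.735
G1 X0.000 Y0.000
; layer 5
G0 Z8.341
G0 X0.000 Y0.000
G1 X29.108 Y0.000
G1 X29.108 Y7.823
G1 X0.000 Y7.823
G1 X0.000 Y0.000
; layer 6
G0 Z10.009
G0 X0.000 Y0.000
G1 X29.108 Y0.000
G1 X29.108 Y3.912
G1 X0.000 Y3.912
G1 X0.000 Y0.000
M2 ; end

The solid is a wedge (ramp): 29.1 × 27.4 mm base, rising to 11.7 mm along the y=0 edge and sloping linearly to z=0 at y=27.4. Slicing at Δz = 1.668 mm — 7 equal slices spanning the solid's height, so layer i sits at z = i·h/7 — gives 6 non-empty perimeters. Each is a 4-segment closed polygon; G0 lifts to the layer z and rapids to the start vertex, then G1 traces the edges. The cross-section shrinks linearly with z (the slice at the apex is degenerate and omitted).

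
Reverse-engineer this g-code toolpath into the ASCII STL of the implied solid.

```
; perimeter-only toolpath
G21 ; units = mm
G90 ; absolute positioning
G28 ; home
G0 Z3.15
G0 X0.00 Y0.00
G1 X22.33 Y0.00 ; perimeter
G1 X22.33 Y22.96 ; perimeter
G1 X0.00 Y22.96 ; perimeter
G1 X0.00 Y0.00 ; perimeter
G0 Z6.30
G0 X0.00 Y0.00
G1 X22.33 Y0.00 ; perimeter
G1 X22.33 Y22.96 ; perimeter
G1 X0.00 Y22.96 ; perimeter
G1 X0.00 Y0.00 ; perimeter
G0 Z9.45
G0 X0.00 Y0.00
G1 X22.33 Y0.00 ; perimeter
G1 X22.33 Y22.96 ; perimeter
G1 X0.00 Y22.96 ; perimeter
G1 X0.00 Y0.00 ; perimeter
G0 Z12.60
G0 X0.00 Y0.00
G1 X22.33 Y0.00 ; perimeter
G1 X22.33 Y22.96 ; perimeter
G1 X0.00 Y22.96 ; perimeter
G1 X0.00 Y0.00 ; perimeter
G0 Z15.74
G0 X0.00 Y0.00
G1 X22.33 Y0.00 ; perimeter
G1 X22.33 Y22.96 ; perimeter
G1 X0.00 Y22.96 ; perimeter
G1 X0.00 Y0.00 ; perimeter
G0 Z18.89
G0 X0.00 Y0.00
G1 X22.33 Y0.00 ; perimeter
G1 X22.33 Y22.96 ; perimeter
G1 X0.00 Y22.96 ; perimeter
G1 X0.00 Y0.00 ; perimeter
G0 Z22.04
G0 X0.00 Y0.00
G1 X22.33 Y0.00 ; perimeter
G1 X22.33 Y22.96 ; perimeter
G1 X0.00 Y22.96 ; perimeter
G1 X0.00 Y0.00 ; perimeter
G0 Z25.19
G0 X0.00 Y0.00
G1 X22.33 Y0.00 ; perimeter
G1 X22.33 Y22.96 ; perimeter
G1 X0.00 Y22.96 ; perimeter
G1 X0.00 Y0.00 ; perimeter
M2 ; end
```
solid part
  facet normal 0.0000 0.0000 -1.0000
    outer loop
      vertex 22.33 22.96 0.00
      vertex 22.33 0.00 0.00
      vertex 0.00 0.00 0.00
    endloop
  endfacet
  facet normal 0.0000 0.0000 -1.0000
    outer loop
      vertex 0.00 22.96 0.00
      vertex 22.33 22.96 0.00
      vertex 0.00 0.00 0.00
    endloop
  endfacet
  facet normal 0.0000 0.0000 1.0000
    outer loop
      vertex 0.00 0.00 25.19
      vertex 22.33 0.00 25.19
      vertex 22.33 22.96 25.19
    endloop
  endfacet
  facet normal 0.0000 0.0000 1.0000
    outer loop
      vertex 0.00 0.00 25.19
      vertex 22.33 22.96 25.19
      vertex 0.00 22.96 25.19
    endloop
  endfacet
  facet normal 0.0000 -1.0000 0.0000
    outer loop
      vertex 0.00 0.00 0.00
      vertex 22.33 0.00 0.00
      vertex 22.33 0.00 25.19
    endloop
  endfacet
  facet normal 0.0000 -1.0000 0.0000
    outer loop
      vertex 0.00 0.00 0.00
      vertex 22.33 0.00 25.19
      vertex 0.00 0.00 25.19
    endloop
  endfacet
  facet normal 0.0000 1.0000 0.0000
    outer loop
      vertex 22.33 22.96 25.19
      vertex 22.33 22.96 0.00
      vertex 0.00 22.96 0.00
    endloop
  endfacet
  facet normal 0.0000 1.0000 0.0000
    outer loop
      vertex 0.00 22.96 25.19
      vertex 22.33 22.96 25.19
      vertex 0.00 22.96 0.00
    endloop
  endfacet
  facet normal -1.0000 0.0000 0.0000
    outer loop
      vertex 0.00 22.96 25.19
      vertex 0.00 22.96 0.00
      vertex 0.00 0.00 0.00
    endloop
  endfacet
  facet normal -1.0000 0.0000 0.0000
    outer loop
      vertex 0.00 0.00 25.19
      vertex 0.00 22.96 25.19
      vertex 0.00 0.00 0.00
    endloop
  endfacet
  facet normal 1.0000 0.0000 0.0000
    outer loop
      vertex 22.33 0.00 0.00
      vertex 22.33 22.96 0.00
      vertex 22.33 22.96 25.19
    endloop
  endfacet
  facet normal 1.0000 0.0000 0.0000
    outer loop
      vertex 22.33 0.00 0.00
      vertex 22.33 22.96 25.19
      vertex 22.33 0.00 25.19
    endloop
  endfacet
endsolid part

The G0 Z moves step by Δz≈3.15 mm. Every layer's G1 loop is the same polygon, so the solid is a straight extrusion of it from z=0 to z≈25.2. Closing with flat bottom and top caps and triangulating gives 12 facets — a rectangular box, roughly 22.3 × 23 mm footprint and 25.2 mm tall.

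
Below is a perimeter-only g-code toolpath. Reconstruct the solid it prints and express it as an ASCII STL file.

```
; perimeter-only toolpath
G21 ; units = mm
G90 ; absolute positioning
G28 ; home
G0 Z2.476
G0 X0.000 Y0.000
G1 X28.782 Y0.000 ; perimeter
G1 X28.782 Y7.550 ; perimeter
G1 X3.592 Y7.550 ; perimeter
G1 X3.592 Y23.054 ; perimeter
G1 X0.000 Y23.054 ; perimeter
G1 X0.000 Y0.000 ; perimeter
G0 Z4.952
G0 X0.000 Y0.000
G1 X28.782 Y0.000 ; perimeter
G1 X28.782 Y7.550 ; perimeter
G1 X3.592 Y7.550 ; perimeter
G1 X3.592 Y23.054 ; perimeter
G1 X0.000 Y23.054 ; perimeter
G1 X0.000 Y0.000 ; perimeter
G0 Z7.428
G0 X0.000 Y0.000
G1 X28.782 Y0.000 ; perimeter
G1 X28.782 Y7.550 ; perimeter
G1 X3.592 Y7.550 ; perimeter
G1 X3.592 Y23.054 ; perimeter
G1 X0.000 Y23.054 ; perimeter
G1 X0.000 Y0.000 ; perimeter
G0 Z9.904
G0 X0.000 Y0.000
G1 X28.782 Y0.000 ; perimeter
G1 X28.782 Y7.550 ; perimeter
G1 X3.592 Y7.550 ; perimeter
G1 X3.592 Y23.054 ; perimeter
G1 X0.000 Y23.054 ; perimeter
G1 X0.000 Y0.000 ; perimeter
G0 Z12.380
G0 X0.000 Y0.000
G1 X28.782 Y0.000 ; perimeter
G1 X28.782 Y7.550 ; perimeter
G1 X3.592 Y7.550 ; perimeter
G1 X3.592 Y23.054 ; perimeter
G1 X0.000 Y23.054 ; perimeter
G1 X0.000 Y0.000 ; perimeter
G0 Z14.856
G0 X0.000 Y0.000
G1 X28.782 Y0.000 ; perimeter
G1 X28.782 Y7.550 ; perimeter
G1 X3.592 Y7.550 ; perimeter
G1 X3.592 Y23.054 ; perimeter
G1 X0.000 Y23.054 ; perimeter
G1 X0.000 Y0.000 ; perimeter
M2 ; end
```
solid part
  facet normal 0.0000 0.0000 -1.0000
    outer loop
      vertex 28.782 7.550 0.000
      vertex 28.782 0.000 0.000
      vertex 0.000 0.000 0.000
    endloop
  endfacet
  facet normal 0.0000 0.0000 -1.0000
    outer loop
      vertex 3.592 7.550 0.000
      vertex 28.782 7.550 0.000
      vertex 0.000 0.000 0.000
    endloop
  endfacet
  facet normal 0.0000 0.0000 -1.0000
    outer loop
      vertex 3.592 23.054 0.000
      vertex 3.592 7.550 0.000
      vertex 0.000 0.000 0.000
    endloop
  endfacet
  facet normal 0.0000 0.0000 -1.0000
    outer loop
      vertex 0.000 23.054 0.000
      vertex 3.592 23.054 0.000
      vertex 0.000 0.000 0.000
    endloop
  endfacet
  facet normal 0.0000 0.0000 1.0000
    outer loop
      vertex 0.000 0.000 14.856
      vertex 28.782 0.000 14.856
      vertex 28.782 7.550 14.856
    endloop
  endfacet
  facet normal 0.0000 0.0000 1.0000
    outer loop
      vertex 0.000 0.000 14.856
      vertex 28.782 7.550 14.856
      vertex 3.592 7.550 14.856
    endloop
  endfacet
  facet normal 0.0000 0.0000 1.0000
    outer loop
      vertex 0.000 0.000 14.856
      vertex 3.592 7.550 14.856
      vertex 3.592 23.054 14.856
    endloop
  endfacet
  facet normal 0.0000 0.0000 1.0000
    outer loop
      vertex 0.000 0.000 14.856
      vertex 3.592 23.054 14.856
      vertex 0.000 23.054 14.856
    endloop
  endfacet
  facet normal 0.0000 -1.0000 0.0000
    outer loop
      vertex 0.000 0.000 0.000
      vertex 28.782 0.000 0.000
      vertex 28.782 0.000 14.856
    endloop
  endfacet
  facet normal 0.0000 -1.0000 0.0000
    outer loop
      vertex 0.000 0.000 0.000
      vertex 28.782 0.000 14.856
      vertex 0.000 0.000 14.856
    endloop
  endfacet
  facet normal 1.0000 0.0000 0.0000
    outer loop
      vertex 28.782 0.000 0.000
      vertex 28.782 7.550 0.000
      vertex 28.782 7.550 14.856
    endloop
  endfacet
  facet normal 1.0000 0.0000 0.0000
    outer loop
      vertex 28.782 0.000 0.000
      vertex 28.782 7.550 14.856
      vertex 28.782 0.000 14.856
    endloop
  endfacet
  facet normal 0.0000 1.0000 0.0000
    outer loop
      vertex 28.782 7.550 0.000
      vertex 3.592 7.550 0.000
      vertex 3.592 7.550 14.856
    endloop
  endfacet
  facet normal 0.0000 1.0000 0.0000
    outer loop
      vertex 28.782 7.550 0.000
      vertex 3.592 7.550 14.856
      vertex 28.782 7.550 14.856
    endloop
  endfacet
  facet normal 1.0000 0.0000 0.0000
    outer loop
      vertex 3.592 7.550 0.000
      vertex 3.592 23.054 0.000
      vertex 3.592 23.054 14.856
    endloop
  endfacet
  facet normal 1.0000 0.0000 0.0000
    outer loop
      vertex 3.592 7.550 0.000
      vertex 3.592 23.054 14.856
      vertex 3.592 7.550 14.856
    endloop
  endfacet
  facet normal 0.0000 1.0000 0.0000
    outer loop
      vertex 3.592 23.054 0.000
      vertex 0.000 23.054 0.000
      vertex 0.000 23.054 14.856
    endloop
  endfacet
  facet normal 0.0000 1.0000 0.0000
    outer loop
      vertex 3.592 23.054 0.000
      vertex 0.000 23.054 14.856
      vertex 3.592 23.054 14.856
    endloop
  endfacet
  facet normal -1.0000 0.0000 0.0000
    outer loop
      vertex 0.000 23.054 0.000
      vertex 0.000 0.000 0.000
      vertex 0.000 0.000 14.856
    endloop
  endfacet
  facet normal -1.0000 0.0000 0.0000
    outer loop
      vertex 0.000 23.054 0.000
      vertex 0.000 0.000 14.856
      vertex 0.000 23.054 14.856
    endloop
  endfacet
endsolid part

The G0 Z moves step by Δz≈2.476 mm. Every layer's G1 loop is the same polygon, so the solid is a straight extrusion of it from z=0 to z≈14.9. Closing with flat bottom and top caps and triangulating gives 20 facets — an L-shaped prism: outer 28.8 × 23.1 mm, arm thicknesses ≈ 7.55 mm (horizontal) and 3.59 mm (vertical), extruded 14.9 mm in z.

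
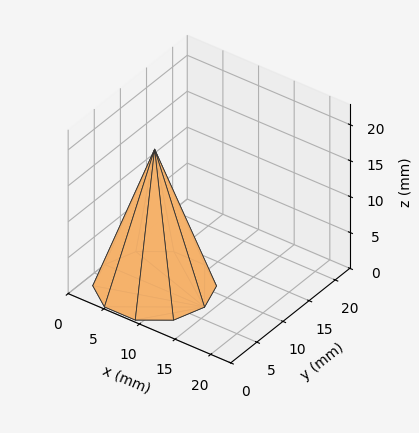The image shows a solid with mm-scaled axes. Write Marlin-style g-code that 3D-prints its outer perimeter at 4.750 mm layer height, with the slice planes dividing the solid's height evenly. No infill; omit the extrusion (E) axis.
Reading the render: the shape is a regular 10-sided pyramid, base circumscribed radius ≈ 7 mm, apex at z ≈ 19 mm (dimensions read to the nearest mm from the axis ticks). For the g-code, the solid's height is divided into equal slices at the stated Δz and each level perimeter traced with G1 moves after a G0 lift.

; perimeter-only toolpath
G21 ; units = mm
G90 ; absolute positioning
G28 ; home
; layer 1
G0 Z4.750
G0 X12.250 Y7.000
G1 X11.247 Y10.085
G1 X8.622 Y11.993
G1 X5.378 Y11.993
G1 X2.753 Y10.085
G1 X1.750 Y7.000
G1 X2.753 Y3.915
G1 X5.378 Y2.007
G1 X8.622 Y2.007
G1 X11.247 Y3.915
G1 X12.250 Y7.000
; layer 2
G0 Z9.500
G0 X10.500 Y7.000
G1 X9.832 Y9.057
G1 X8.082 Y10.329
G1 X5.918 Y10.329
G1 X4.168 Y9.057
G1 X3.500 Y7.000
G1 X4.168 Y4.943
G1 X5.918 Y3.671
G1 X8.082 Y3.671
G1 X9.832 Y4.943
G1 X10.500 Y7.000
; layer 3
G0 Z14.250
G0 X8.750 Y7.000
G1 X8.416 Y8.029
G1 X7.541 Y8.664
G1 X6.459 Y8.664
G1 X5.584 Y8.029
G1 X5.250 Y7.000
G1 X5.584 Y5.971
G1 X6.459 Y5.336
G1 X7.541 Y5.336
G1 X8.416 Y5.971
G1 X8.750 Y7.000
M2 ; end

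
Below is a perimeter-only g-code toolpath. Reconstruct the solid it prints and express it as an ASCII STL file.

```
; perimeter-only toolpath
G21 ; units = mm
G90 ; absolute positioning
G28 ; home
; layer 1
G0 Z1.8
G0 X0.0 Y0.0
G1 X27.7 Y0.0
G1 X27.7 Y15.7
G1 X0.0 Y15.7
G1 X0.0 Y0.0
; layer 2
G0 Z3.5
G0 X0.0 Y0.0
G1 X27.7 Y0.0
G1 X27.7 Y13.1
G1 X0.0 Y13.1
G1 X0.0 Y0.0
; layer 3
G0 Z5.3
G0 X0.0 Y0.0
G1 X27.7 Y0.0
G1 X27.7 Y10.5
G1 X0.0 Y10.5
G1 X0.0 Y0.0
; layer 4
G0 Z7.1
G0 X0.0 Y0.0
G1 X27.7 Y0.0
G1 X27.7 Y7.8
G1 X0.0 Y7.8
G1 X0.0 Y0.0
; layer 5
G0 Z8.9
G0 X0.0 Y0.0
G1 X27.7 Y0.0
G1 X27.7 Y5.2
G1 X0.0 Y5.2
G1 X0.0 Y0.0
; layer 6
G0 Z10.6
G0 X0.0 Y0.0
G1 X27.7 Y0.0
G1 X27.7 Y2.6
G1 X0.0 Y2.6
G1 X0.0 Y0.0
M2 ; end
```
solid part
  facet normal 0.0000 0.0000 -1.0000
    outer loop
      vertex 27.7 18.3 0.0
      vertex 27.7 0.0 0.0
      vertex 0.0 0.0 0.0
    endloop
  endfacet
  facet normal 0.0000 0.0000 -1.0000
    outer loop
      vertex 0.0 18.3 0.0
      vertex 27.7 18.3 0.0
      vertex 0.0 0.0 0.0
    endloop
  endfacet
  facet normal 0.0000 -1.0000 0.0000
    outer loop
      vertex 0.0 0.0 0.0
      vertex 27.7 0.0 0.0
      vertex 27.7 0.0 12.4
    endloop
  endfacet
  facet normal 0.0000 -1.0000 0.0000
    outer loop
      vertex 0.0 0.0 0.0
      vertex 27.7 0.0 12.4
      vertex 0.0 0.0 12.4
    endloop
  endfacet
  facet normal 0.0000 0.5609 0.8279
    outer loop
      vertex 0.0 0.0 12.4
      vertex 27.7 0.0 12.4
      vertex 27.7 18.3 0.0
    endloop
  endfacet
  facet normal 0.0000 0.5609 0.8279
    outer loop
      vertex 0.0 0.0 12.4
      vertex 27.7 18.3 0.0
      vertex 0.0 18.3 0.0
    endloop
  endfacet
  facet normal -1.0000 0.0000 0.0000
    outer loop
      vertex 0.0 0.0 12.4
      vertex 0.0 18.3 0.0
      vertex 0.0 0.0 0.0
    endloop
  endfacet
  facet normal 1.0000 0.0000 0.0000
    outer loop
      vertex 27.7 0.0 0.0
      vertex 27.7 18.3 0.0
      vertex 27.7 0.0 12.4
    endloop
  endfacet
endsolid part

The G0 Z moves step by Δz≈1.8 mm. The G1 loops shrink linearly with z, so the solid tapers from its base footprint up to z≈12.4. Closing with a flat bottom cap and the tapered top and triangulating gives 8 facets — a wedge (ramp): 27.7 × 18.3 mm base, rising to 12.4 mm along the y=0 edge and sloping linearly to z=0 at y=18.3.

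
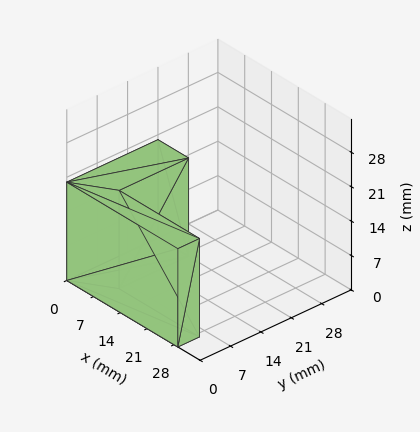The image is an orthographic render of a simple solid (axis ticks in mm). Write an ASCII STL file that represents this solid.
Reading the render: the shape is an L-shaped prism: outer 29 × 21 mm, arm thicknesses ≈ 5 mm (horizontal) and 8 mm (vertical), extruded 20 mm in z (dimensions read to the nearest mm from the axis ticks). For the STL, each face is triangulated and given an outward normal.

solid part
  facet normal 0.0000 0.0000 -1.0000
    outer loop
      vertex 29.00 5.00 0.00
      vertex 29.00 0.00 0.00
      vertex 0.00 0.00 0.00
    endloop
  endfacet
  facet normal 0.0000 0.0000 -1.0000
    outer loop
      vertex 8.00 5.00 0.00
      vertex 29.00 5.00 0.00
      vertex 0.00 0.00 0.00
    endloop
  endfacet
  facet normal 0.0000 0.0000 -1.0000
    outer loop
      vertex 8.00 21.00 0.00
      vertex 8.00 5.00 0.00
      vertex 0.00 0.00 0.00
    endloop
  endfacet
  facet normal 0.0000 0.0000 -1.0000
    outer loop
      vertex 0.00 21.00 0.00
      vertex 8.00 21.00 0.00
      vertex 0.00 0.00 0.00
    endloop
  endfacet
  facet normal 0.0000 0.0000 1.0000
    outer loop
      vertex 0.00 0.00 20.00
      vertex 29.00 0.00 20.00
      vertex 29.00 5.00 20.00
    endloop
  endfacet
  facet normal 0.0000 0.0000 1.0000
    outer loop
      vertex 0.00 0.00 20.00
      vertex 29.00 5.00 20.00
      vertex 8.00 5.00 20.00
    endloop
  endfacet
  facet normal 0.0000 0.0000 1.0000
    outer loop
      vertex 0.00 0.00 20.00
      vertex 8.00 5.00 20.00
      vertex 8.00 21.00 20.00
    endloop
  endfacet
  facet normal 0.0000 0.0000 1.0000
    outer loop
      vertex 0.00 0.00 20.00
      vertex 8.00 21.00 20.00
      vertex 0.00 21.00 20.00
    endloop
  endfacet
  facet normal 0.0000 -1.0000 0.0000
    outer loop
      vertex 0.00 0.00 0.00
      vertex 29.00 0.00 0.00
      vertex 29.00 0.00 20.00
    endloop
  endfacet
  facet normal 0.0000 -1.0000 0.0000
    outer loop
      vertex 0.00 0.00 0.00
      vertex 29.00 0.00 20.00
      vertex 0.00 0.00 20.00
    endloop
  endfacet
  facet normal 1.0000 0.0000 0.0000
    outer loop
      vertex 29.00 0.00 0.00
      vertex 29.00 5.00 0.00
      vertex 29.00 5.00 20.00
    endloop
  endfacet
  facet normal 1.0000 0.0000 0.0000
    outer loop
      vertex 29.00 0.00 0.00
      vertex 29.00 5.00 20.00
      vertex 29.00 0.00 20.00
    endloop
  endfacet
  facet normal 0.0000 1.0000 0.0000
    outer loop
      vertex 29.00 5.00 0.00
      vertex 8.00 5.00 0.00
      vertex 8.00 5.00 20.00
    endloop
  endfacet
  facet normal 0.0000 1.0000 0.0000
    outer loop
      vertex 29.00 5.00 0.00
      vertex 8.00 5.00 20.00
      vertex 29.00 5.00 20.00
    endloop
  endfacet
  facet normal 1.0000 0.0000 0.0000
    outer loop
      vertex 8.00 5.00 0.00
      vertex 8.00 21.00 0.00
      vertex 8.00 21.00 20.00
    endloop
  endfacet
  facet normal 1.0000 0.0000 0.0000
    outer loop
      vertex 8.00 5.00 0.00
      vertex 8.00 21.00 20.00
      vertex 8.00 5.00 20.00
    endloop
  endfacet
  facet normal 0.0000 1.0000 0.0000
    outer loop
      vertex 8.00 21.00 0.00
      vertex 0.00 21.00 0.00
      vertex 0.00 21.00 20.00
    endloop
  endfacet
  facet normal 0.0000 1.0000 0.0000
    outer loop
      vertex 8.00 21.00 0.00
      vertex 0.00 21.00 20.00
      vertex 8.00 21.00 20.00
    endloop
  endfacet
  facet normal -1.0000 0.0000 0.0000
    outer loop
      vertex 0.00 21.00 0.00
      vertex 0.00 0.00 0.00
      vertex 0.00 0.00 20.00
    endloop
  endfacet
  facet normal -1.0000 0.0000 0.0000
    outer loop
      vertex 0.00 21.00 0.00
      vertex 0.00 0.00 20.00
      vertex 0.00 21.00 20.00
    endloop
  endfacet
endsolid part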